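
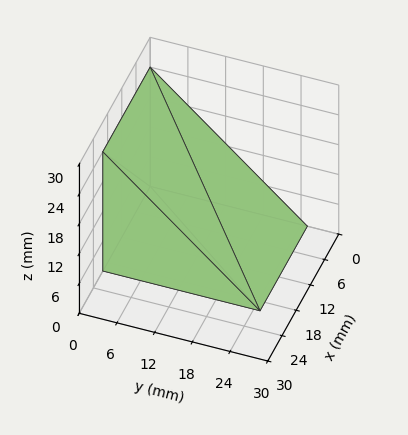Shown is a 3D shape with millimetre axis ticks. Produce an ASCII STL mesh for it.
Reading the render: the shape is a wedge (ramp): 20 × 25 mm base, rising to 24 mm along the y=0 edge and sloping linearly to z=0 at y=25 (dimensions read to the nearest mm from the axis ticks). For the STL, each face is triangulated and given an outward normal.

solid part
  facet normal 0.0000 0.0000 -1.0000
    outer loop
      vertex 20.0 25.0 0.0
      vertex 20.0 0.0 0.0
      vertex 0.0 0.0 0.0
    endloop
  endfacet
  facet normal 0.0000 0.0000 -1.0000
    outer loop
      vertex 0.0 25.0 0.0
      vertex 20.0 25.0 0.0
      vertex 0.0 0.0 0.0
    endloop
  endfacet
  facet normal 0.0000 -1.0000 0.0000
    outer loop
      vertex 0.0 0.0 0.0
      vertex 20.0 0.0 0.0
      vertex 20.0 0.0 24.0
    endloop
  endfacet
  facet normal 0.0000 -1.0000 0.0000
    outer loop
      vertex 0.0 0.0 0.0
      vertex 20.0 0.0 24.0
      vertex 0.0 0.0 24.0
    endloop
  endfacet
  facet normal 0.0000 0.6925 0.7214
    outer loop
      vertex 0.0 0.0 24.0
      vertex 20.0 0.0 24.0
      vertex 20.0 25.0 0.0
    endloop
  endfacet
  facet normal 0.0000 0.6925 0.7214
    outer loop
      vertex 0.0 0.0 24.0
      vertex 20.0 25.0 0.0
      vertex 0.0 25.0 0.0
    endloop
  endfacet
  facet normal -1.0000 0.0000 0.0000
    outer loop
      vertex 0.0 0.0 24.0
      vertex 0.0 25.0 0.0
      vertex 0.0 0.0 0.0
    endloop
  endfacet
  facet normal 1.0000 0.0000 0.0000
    outer loop
      vertex 20.0 0.0 0.0
      vertex 20.0 25.0 0.0
      vertex 20.0 0.0 24.0
    endloop
  endfacet
endsolid part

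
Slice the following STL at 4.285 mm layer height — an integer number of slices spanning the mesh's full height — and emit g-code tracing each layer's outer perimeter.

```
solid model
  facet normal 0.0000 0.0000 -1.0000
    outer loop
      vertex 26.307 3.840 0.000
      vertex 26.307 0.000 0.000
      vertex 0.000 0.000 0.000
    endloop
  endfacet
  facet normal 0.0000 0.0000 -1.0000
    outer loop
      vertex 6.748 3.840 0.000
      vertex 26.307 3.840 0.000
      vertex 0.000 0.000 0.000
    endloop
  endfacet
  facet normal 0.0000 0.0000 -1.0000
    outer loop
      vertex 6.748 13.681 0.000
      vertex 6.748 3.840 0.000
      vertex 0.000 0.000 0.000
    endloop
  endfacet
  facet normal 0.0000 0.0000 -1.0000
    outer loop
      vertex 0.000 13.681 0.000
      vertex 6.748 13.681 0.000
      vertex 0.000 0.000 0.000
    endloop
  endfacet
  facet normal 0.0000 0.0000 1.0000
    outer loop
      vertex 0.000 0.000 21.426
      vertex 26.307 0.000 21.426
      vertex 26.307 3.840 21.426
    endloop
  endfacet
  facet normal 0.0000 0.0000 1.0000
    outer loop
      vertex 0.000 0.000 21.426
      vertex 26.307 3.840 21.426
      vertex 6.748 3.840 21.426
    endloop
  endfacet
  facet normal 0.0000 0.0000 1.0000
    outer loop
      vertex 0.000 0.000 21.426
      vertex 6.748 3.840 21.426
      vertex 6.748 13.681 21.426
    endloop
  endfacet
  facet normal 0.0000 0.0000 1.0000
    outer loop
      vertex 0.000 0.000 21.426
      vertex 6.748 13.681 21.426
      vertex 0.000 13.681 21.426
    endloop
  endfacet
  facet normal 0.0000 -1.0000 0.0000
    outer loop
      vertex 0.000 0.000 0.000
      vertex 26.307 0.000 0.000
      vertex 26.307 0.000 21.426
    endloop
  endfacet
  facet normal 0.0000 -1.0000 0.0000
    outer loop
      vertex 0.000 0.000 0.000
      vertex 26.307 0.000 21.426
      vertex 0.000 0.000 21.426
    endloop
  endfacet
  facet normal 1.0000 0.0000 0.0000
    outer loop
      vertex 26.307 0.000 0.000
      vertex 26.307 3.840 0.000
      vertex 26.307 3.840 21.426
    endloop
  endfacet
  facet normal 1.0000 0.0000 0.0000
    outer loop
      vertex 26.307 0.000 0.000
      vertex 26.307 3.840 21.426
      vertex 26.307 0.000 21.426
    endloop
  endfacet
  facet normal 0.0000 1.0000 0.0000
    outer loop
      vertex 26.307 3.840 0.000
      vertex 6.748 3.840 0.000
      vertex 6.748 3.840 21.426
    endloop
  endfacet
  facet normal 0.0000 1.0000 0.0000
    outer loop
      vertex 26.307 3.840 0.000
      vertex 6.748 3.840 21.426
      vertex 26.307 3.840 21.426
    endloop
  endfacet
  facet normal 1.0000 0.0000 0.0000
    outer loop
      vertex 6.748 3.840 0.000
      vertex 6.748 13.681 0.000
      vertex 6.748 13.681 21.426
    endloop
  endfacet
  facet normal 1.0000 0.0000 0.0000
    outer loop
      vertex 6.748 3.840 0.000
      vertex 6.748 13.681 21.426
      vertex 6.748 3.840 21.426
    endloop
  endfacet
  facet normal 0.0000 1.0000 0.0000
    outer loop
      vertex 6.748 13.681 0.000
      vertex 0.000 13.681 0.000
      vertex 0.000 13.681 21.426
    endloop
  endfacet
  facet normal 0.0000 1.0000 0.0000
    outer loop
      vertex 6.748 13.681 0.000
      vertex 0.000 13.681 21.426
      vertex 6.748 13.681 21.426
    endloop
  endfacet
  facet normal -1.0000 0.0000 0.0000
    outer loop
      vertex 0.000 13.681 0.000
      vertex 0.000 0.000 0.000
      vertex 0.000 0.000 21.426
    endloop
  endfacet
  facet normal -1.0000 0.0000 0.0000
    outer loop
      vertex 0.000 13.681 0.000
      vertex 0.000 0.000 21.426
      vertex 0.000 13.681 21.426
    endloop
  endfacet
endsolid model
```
; perimeter-only toolpath
G21 ; units = mm
G90 ; absolute positioning
G28 ; home
; layer 1
G0 Z4.285
G0 X0.000 Y0.000
G1 X26.307 Y0.000
G1 X26.307 Y3.840
G1 X6.748 Y3.840
G1 X6.748 Y13.681
G1 X0.000 Y13.681
G1 X0.000 Y0.000
; layer 2
G0 Z8.570
G0 X0.000 Y0.000
G1 X26.307 Y0.000
G1 X26.307 Y3.840
G1 X6.748 Y3.840
G1 X6.748 Y13.681
G1 X0.000 Y13.681
G1 X0.000 Y0.000
; layer 3
G0 Z12.856
G0 X0.000 Y0.000
G1 X26.307 Y0.000
G1 X26.307 Y3.840
G1 X6.748 Y3.840
G1 X6.748 Y13.681
G1 X0.000 Y13.681
G1 X0.000 Y0.000
; layer 4
G0 Z17.141
G0 X0.000 Y0.000
G1 X26.307 Y0.000
G1 X26.307 Y3.840
G1 X6.748 Y3.840
G1 X6.748 Y13.681
G1 X0.000 Y13.681
G1 X0.000 Y0.000
; layer 5
G0 Z21.426
G0 X0.000 Y0.000
G1 X26.307 Y0.000
G1 X26.307 Y3.840
G1 X6.748 Y3.840
G1 X6.748 Y13.681
G1 X0.000 Y13.681
G1 X0.000 Y0.000
M2 ; end

The solid is an L-shaped prism: outer 26.3 × 13.7 mm, arm thicknesses ≈ 3.84 mm (horizontal) and 6.75 mm (vertical), extruded 21.4 mm in z. Slicing at Δz = 4.285 mm — 5 equal slices spanning the solid's height, so layer i sits at z = i·h/5 — gives 5 non-empty perimeters. Each is a 6-segment closed polygon; G0 lifts to the layer z and rapids to the start vertex, then G1 traces the edges.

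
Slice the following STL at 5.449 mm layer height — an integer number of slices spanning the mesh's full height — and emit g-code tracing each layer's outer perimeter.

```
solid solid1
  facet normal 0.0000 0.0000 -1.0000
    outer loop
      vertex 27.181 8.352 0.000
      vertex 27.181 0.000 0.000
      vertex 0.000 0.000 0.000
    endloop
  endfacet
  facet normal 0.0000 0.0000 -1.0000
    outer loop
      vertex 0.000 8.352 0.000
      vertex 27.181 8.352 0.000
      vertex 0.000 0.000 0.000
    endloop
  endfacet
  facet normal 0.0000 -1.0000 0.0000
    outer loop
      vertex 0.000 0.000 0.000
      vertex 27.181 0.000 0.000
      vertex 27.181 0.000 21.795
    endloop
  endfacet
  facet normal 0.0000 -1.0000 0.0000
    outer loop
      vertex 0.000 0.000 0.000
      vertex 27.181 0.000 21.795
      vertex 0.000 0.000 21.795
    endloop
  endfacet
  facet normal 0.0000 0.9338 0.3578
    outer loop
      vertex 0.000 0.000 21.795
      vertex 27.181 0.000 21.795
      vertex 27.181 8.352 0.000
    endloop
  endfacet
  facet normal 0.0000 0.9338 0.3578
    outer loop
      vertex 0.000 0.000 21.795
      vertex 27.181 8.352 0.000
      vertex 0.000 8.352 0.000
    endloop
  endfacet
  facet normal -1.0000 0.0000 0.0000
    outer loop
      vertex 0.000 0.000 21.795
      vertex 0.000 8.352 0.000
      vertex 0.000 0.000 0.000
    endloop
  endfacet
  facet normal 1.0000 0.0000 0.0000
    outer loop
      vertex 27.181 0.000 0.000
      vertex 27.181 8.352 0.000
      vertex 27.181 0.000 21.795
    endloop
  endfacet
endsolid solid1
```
; perimeter-only toolpath
G21 ; units = mm
G90 ; absolute positioning
G28 ; home
; layer 1
G0 Z5.449
G0 X0.000 Y0.000
G1 X27.181 Y0.000
G1 X27.181 Y6.264
G1 X0.000 Y6.264
G1 X0.000 Y0.000
; layer 2
G0 Z10.898
G0 X0.000 Y0.000
G1 X27.181 Y0.000
G1 X27.181 Y4.176
G1 X0.000 Y4.176
G1 X0.000 Y0.000
; layer 3
G0 Z16.346
G0 X0.000 Y0.000
G1 X27.181 Y0.000
G1 X27.181 Y2.088
G1 X0.000 Y2.088
G1 X0.000 Y0.000
M2 ; end

The solid is a wedge (ramp): 27.2 × 8.35 mm base, rising to 21.8 mm along the y=0 edge and sloping linearly to z=0 at y=8.35. Slicing at Δz = 5.449 mm — 4 equal slices spanning the solid's height, so layer i sits at z = i·h/4 — gives 3 non-empty perimeters. Each is a 4-segment closed polygon; G0 lifts to the layer z and rapids to the start vertex, then G1 traces the edges. The cross-section shrinks linearly with z (the slice at the apex is degenerate and omitted).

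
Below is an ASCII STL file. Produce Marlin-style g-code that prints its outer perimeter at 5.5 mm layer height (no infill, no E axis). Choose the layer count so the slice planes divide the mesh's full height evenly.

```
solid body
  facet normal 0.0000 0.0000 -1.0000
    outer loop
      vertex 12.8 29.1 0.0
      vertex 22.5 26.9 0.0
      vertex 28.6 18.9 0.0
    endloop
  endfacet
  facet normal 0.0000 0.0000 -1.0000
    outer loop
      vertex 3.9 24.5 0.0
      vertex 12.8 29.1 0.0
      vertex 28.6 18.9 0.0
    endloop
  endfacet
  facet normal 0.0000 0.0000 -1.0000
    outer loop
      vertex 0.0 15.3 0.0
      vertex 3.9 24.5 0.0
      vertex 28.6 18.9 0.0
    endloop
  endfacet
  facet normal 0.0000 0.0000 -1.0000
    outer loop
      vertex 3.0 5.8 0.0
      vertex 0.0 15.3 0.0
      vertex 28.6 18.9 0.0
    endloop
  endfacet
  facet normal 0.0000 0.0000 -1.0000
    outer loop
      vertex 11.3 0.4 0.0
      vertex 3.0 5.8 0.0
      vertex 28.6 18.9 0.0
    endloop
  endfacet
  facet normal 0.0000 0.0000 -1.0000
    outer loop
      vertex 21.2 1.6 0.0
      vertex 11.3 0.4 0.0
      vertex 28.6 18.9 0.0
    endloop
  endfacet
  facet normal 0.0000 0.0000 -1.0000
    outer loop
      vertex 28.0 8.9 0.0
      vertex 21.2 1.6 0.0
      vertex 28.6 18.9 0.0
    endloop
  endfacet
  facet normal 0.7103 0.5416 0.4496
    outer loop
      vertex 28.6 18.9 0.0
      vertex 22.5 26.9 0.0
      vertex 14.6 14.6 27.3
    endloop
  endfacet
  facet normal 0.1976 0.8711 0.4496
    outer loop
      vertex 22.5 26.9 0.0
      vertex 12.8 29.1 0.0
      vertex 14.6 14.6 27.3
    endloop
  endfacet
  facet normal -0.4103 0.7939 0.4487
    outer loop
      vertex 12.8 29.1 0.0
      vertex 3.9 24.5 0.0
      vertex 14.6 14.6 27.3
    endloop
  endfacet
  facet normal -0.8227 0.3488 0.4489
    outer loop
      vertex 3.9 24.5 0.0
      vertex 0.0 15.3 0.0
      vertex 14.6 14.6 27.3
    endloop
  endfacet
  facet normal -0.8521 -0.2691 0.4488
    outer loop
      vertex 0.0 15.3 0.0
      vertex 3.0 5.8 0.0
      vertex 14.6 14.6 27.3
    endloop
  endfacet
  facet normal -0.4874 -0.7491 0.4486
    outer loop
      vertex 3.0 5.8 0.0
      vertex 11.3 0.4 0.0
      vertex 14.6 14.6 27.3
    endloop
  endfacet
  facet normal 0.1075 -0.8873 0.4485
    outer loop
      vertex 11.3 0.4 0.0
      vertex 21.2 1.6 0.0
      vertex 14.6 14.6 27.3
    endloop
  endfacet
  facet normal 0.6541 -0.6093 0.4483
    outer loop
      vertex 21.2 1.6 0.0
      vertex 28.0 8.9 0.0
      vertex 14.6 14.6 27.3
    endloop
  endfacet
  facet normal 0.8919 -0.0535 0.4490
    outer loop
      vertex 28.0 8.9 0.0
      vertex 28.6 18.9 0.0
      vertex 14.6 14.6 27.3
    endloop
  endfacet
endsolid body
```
; perimeter-only toolpath
G21 ; units = mm
G90 ; absolute positioning
G28 ; home
; layer 1
G0 Z5.5
G0 X25.8 Y18.0
G1 X20.9 Y24.4
G1 X13.2 Y26.2
G1 X6.0 Y22.5
G1 X2.9 Y15.2
G1 X5.3 Y7.6
G1 X12.0 Y3.2
G1 X19.9 Y4.2
G1 X25.3 Y10.0
G1 X25.8 Y18.0
; layer 2
G0 Z10.9
G0 X23.0 Y17.2
G1 X19.3 Y22.0
G1 X13.5 Y23.3
G1 X8.2 Y20.5
G1 X5.8 Y15.0
G1 X7.6 Y9.3
G1 X12.6 Y6.1
G1 X18.6 Y6.8
G1 X22.6 Y11.2
G1 X23.0 Y17.2
; layer 3
G0 Z16.4
G0 X20.2 Y16.3
G1 X17.8 Y19.5
G1 X13.9 Y20.4
G1 X10.3 Y18.6
G1 X8.8 Y14.9
G1 X10.0 Y11.1
G1 X13.3 Y8.9
G1 X17.2 Y9.4
G1 X20.0 Y12.3
G1 X20.2 Y16.3
; layer 4
G0 Z21.8
G0 X17.4 Y15.5
G1 X16.2 Y17.1
G1 X14.2 Y17.5
G1 X12.5 Y16.6
G1 X11.7 Y14.7
G1 X12.3 Y12.8
G1 X13.9 Y11.8
G1 X15.9 Y12.0
G1 X17.3 Y13.5
G1 X17.4 Y15.5
M2 ; end

The solid is a regular 9-sided pyramid, base circumscribed radius ≈ 14.6 mm, apex at z ≈ 27.3 mm. Slicing at Δz = 5.5 mm — 5 equal slices spanning the solid's height, so layer i sits at z = i·h/5 — gives 4 non-empty perimeters. Each is a 9-segment closed polygon; G0 lifts to the layer z and rapids to the start vertex, then G1 traces the edges. The cross-section shrinks linearly with z (the slice at the apex is degenerate and omitted).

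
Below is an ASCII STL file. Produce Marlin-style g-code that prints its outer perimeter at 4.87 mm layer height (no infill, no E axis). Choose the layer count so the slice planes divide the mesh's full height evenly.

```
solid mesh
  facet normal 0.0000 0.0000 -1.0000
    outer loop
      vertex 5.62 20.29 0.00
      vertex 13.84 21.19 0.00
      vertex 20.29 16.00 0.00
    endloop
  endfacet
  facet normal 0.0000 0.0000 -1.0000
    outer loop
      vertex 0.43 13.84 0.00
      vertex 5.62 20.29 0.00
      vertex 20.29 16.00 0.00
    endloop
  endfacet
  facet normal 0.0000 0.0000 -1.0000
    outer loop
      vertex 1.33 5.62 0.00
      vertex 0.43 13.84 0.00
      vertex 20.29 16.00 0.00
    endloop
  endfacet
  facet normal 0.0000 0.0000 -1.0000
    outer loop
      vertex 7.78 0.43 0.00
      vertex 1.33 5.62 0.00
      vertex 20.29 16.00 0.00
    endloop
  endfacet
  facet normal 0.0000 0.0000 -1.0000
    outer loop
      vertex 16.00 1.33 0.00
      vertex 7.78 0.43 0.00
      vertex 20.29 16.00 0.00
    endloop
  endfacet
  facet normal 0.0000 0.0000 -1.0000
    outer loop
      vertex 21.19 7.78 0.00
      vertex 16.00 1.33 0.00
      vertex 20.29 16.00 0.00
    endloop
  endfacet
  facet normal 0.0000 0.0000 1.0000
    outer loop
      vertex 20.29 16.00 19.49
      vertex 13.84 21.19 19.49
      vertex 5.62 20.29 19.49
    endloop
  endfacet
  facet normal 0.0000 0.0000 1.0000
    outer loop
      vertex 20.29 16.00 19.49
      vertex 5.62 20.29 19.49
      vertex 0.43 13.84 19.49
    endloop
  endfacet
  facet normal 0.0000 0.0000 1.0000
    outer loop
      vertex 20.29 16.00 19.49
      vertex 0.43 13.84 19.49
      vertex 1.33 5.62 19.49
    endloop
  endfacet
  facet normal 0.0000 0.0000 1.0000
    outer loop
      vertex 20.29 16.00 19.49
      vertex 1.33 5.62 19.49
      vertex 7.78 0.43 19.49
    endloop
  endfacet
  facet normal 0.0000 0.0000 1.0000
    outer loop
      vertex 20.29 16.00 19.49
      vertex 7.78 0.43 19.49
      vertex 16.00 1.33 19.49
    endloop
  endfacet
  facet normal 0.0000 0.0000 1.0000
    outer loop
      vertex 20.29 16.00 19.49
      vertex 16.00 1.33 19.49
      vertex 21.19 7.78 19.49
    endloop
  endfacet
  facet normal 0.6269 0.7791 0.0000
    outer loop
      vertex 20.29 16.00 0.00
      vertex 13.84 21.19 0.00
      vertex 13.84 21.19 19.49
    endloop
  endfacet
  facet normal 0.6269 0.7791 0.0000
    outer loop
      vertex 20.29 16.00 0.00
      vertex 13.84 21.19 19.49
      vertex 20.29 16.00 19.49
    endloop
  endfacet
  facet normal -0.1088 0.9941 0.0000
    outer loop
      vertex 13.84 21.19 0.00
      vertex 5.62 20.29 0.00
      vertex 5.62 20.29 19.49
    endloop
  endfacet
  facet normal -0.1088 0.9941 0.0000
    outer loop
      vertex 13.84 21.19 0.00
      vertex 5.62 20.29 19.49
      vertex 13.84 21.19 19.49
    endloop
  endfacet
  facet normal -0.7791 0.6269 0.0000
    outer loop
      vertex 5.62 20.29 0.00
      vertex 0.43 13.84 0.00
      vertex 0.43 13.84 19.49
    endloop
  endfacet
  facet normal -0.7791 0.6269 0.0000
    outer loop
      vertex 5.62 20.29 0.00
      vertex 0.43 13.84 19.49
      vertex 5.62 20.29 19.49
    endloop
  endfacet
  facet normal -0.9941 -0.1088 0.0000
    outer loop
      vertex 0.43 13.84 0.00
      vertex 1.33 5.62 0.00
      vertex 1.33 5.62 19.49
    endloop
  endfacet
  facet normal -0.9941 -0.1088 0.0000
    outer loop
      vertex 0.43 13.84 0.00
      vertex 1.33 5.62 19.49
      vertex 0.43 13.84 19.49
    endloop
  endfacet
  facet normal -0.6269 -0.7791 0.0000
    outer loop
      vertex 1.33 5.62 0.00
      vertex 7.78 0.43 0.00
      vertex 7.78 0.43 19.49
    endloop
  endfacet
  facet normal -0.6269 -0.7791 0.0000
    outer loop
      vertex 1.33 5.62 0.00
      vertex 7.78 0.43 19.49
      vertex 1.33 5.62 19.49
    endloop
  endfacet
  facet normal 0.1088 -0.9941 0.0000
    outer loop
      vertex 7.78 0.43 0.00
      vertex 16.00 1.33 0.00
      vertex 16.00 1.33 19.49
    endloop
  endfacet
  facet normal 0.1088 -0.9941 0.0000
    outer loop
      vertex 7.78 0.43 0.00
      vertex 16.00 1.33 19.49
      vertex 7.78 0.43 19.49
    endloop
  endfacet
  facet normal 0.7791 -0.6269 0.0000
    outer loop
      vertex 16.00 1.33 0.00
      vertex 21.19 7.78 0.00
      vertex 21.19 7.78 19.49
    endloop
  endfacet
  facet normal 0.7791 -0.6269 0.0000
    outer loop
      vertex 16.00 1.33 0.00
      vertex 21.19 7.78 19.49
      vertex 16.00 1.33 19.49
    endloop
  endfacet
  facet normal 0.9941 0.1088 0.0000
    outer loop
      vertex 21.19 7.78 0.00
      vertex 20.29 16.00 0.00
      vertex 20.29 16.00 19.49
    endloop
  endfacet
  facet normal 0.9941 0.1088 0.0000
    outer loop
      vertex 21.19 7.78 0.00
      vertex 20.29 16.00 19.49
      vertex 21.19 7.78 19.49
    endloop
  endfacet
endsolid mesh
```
; perimeter-only toolpath
G21 ; units = mm
G90 ; absolute positioning
G28 ; home
; layer 1
G0 Z4.87
G0 X20.29 Y16.00
G1 X13.84 Y21.19
G1 X5.62 Y20.29
G1 X0.43 Y13.84
G1 X1.33 Y5.62
G1 X7.78 Y0.43
G1 X16.00 Y1.33
G1 X21.19 Y7.78
G1 X20.29 Y16.00
; layer 2
G0 Z9.74
G0 X20.29 Y16.00
G1 X13.84 Y21.19
G1 X5.62 Y20.29
G1 X0.43 Y13.84
G1 X1.33 Y5.62
G1 X7.78 Y0.43
G1 X16.00 Y1.33
G1 X21.19 Y7.78
G1 X20.29 Y16.00
; layer 3
G0 Z14.62
G0 X20.29 Y16.00
G1 X13.84 Y21.19
G1 X5.62 Y20.29
G1 X0.43 Y13.84
G1 X1.33 Y5.62
G1 X7.78 Y0.43
G1 X16.00 Y1.33
G1 X21.19 Y7.78
G1 X20.29 Y16.00
; layer 4
G0 Z19.49
G0 X20.29 Y16.00
G1 X13.84 Y21.19
G1 X5.62 Y20.29
G1 X0.43 Y13.84
G1 X1.33 Y5.62
G1 X7.78 Y0.43
G1 X16.00 Y1.33
G1 X21.19 Y7.78
G1 X20.29 Y16.00
M2 ; end

The solid is a regular 8-sided prism (a cylinder approximated with 8 flat sides), circumscribed radius ≈ 10.8 mm, height ≈ 19.5 mm. Slicing at Δz = 4.87 mm — 4 equal slices spanning the solid's height, so layer i sits at z = i·h/4 — gives 4 non-empty perimeters. Each is a 8-segment closed polygon; G0 lifts to the layer z and rapids to the start vertex, then G1 traces the edges.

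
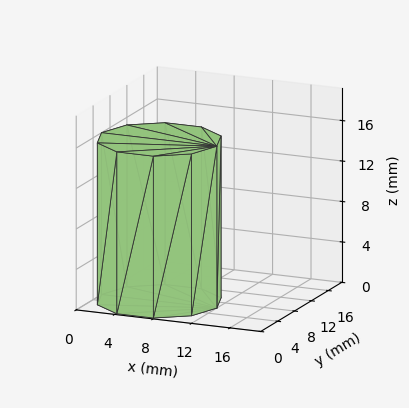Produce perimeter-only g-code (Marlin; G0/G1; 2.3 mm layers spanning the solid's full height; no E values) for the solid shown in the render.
Reading the render: the shape is a regular 10-sided prism (a cylinder approximated with 10 flat sides), circumscribed radius ≈ 6 mm, height ≈ 16 mm (dimensions read to the nearest mm from the axis ticks). For the g-code, the solid's height is divided into equal slices at the stated Δz and each level perimeter traced with G1 moves after a G0 lift.

; perimeter-only toolpath
G21 ; units = mm
G90 ; absolute positioning
G28 ; home
; layer 1
G0 Z2.3
G0 X12.0 Y6.0
G1 X10.9 Y9.5
G1 X7.9 Y11.7
G1 X4.1 Y11.7
G1 X1.1 Y9.5
G1 X0.0 Y6.0
G1 X1.1 Y2.5
G1 X4.1 Y0.3
G1 X7.9 Y0.3
G1 X10.9 Y2.5
G1 X12.0 Y6.0
; layer 2
G0 Z4.6
G0 X12.0 Y6.0
G1 X10.9 Y9.5
G1 X7.9 Y11.7
G1 X4.1 Y11.7
G1 X1.1 Y9.5
G1 X0.0 Y6.0
G1 X1.1 Y2.5
G1 X4.1 Y0.3
G1 X7.9 Y0.3
G1 X10.9 Y2.5
G1 X12.0 Y6.0
; layer 3
G0 Z6.9
G0 X12.0 Y6.0
G1 X10.9 Y9.5
G1 X7.9 Y11.7
G1 X4.1 Y11.7
G1 X1.1 Y9.5
G1 X0.0 Y6.0
G1 X1.1 Y2.5
G1 X4.1 Y0.3
G1 X7.9 Y0.3
G1 X10.9 Y2.5
G1 X12.0 Y6.0
; layer 4
G0 Z9.1
G0 X12.0 Y6.0
G1 X10.9 Y9.5
G1 X7.9 Y11.7
G1 X4.1 Y11.7
G1 X1.1 Y9.5
G1 X0.0 Y6.0
G1 X1.1 Y2.5
G1 X4.1 Y0.3
G1 X7.9 Y0.3
G1 X10.9 Y2.5
G1 X12.0 Y6.0
; layer 5
G0 Z11.4
G0 X12.0 Y6.0
G1 X10.9 Y9.5
G1 X7.9 Y11.7
G1 X4.1 Y11.7
G1 X1.1 Y9.5
G1 X0.0 Y6.0
G1 X1.1 Y2.5
G1 X4.1 Y0.3
G1 X7.9 Y0.3
G1 X10.9 Y2.5
G1 X12.0 Y6.0
; layer 6
G0 Z13.7
G0 X12.0 Y6.0
G1 X10.9 Y9.5
G1 X7.9 Y11.7
G1 X4.1 Y11.7
G1 X1.1 Y9.5
G1 X0.0 Y6.0
G1 X1.1 Y2.5
G1 X4.1 Y0.3
G1 X7.9 Y0.3
G1 X10.9 Y2.5
G1 X12.0 Y6.0
; layer 7
G0 Z16.0
G0 X12.0 Y6.0
G1 X10.9 Y9.5
G1 X7.9 Y11.7
G1 X4.1 Y11.7
G1 X1.1 Y9.5
G1 X0.0 Y6.0
G1 X1.1 Y2.5
G1 X4.1 Y0.3
G1 X7.9 Y0.3
G1 X10.9 Y2.5
G1 X12.0 Y6.0
M2 ; end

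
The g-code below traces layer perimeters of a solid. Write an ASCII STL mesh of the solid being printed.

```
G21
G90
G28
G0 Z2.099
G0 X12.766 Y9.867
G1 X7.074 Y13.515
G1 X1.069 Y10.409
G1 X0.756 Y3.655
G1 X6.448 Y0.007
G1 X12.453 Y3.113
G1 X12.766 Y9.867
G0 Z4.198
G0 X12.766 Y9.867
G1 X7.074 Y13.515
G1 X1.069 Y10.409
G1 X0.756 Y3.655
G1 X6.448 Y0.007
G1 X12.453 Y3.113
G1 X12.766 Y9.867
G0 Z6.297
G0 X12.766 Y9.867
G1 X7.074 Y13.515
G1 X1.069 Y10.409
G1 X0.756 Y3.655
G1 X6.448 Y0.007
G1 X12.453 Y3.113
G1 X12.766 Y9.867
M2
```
solid part
  facet normal 0.0000 0.0000 -1.0000
    outer loop
      vertex 1.069 10.409 0.000
      vertex 7.074 13.515 0.000
      vertex 12.766 9.867 0.000
    endloop
  endfacet
  facet normal 0.0000 0.0000 -1.0000
    outer loop
      vertex 0.756 3.655 0.000
      vertex 1.069 10.409 0.000
      vertex 12.766 9.867 0.000
    endloop
  endfacet
  facet normal 0.0000 0.0000 -1.0000
    outer loop
      vertex 6.448 0.007 0.000
      vertex 0.756 3.655 0.000
      vertex 12.766 9.867 0.000
    endloop
  endfacet
  facet normal 0.0000 0.0000 -1.0000
    outer loop
      vertex 12.453 3.113 0.000
      vertex 6.448 0.007 0.000
      vertex 12.766 9.867 0.000
    endloop
  endfacet
  facet normal 0.0000 0.0000 1.0000
    outer loop
      vertex 12.766 9.867 6.297
      vertex 7.074 13.515 6.297
      vertex 1.069 10.409 6.297
    endloop
  endfacet
  facet normal 0.0000 0.0000 1.0000
    outer loop
      vertex 12.766 9.867 6.297
      vertex 1.069 10.409 6.297
      vertex 0.756 3.655 6.297
    endloop
  endfacet
  facet normal 0.0000 0.0000 1.0000
    outer loop
      vertex 12.766 9.867 6.297
      vertex 0.756 3.655 6.297
      vertex 6.448 0.007 6.297
    endloop
  endfacet
  facet normal 0.0000 0.0000 1.0000
    outer loop
      vertex 12.766 9.867 6.297
      vertex 6.448 0.007 6.297
      vertex 12.453 3.113 6.297
    endloop
  endfacet
  facet normal 0.5396 0.8419 0.0000
    outer loop
      vertex 12.766 9.867 0.000
      vertex 7.074 13.515 0.000
      vertex 7.074 13.515 6.297
    endloop
  endfacet
  facet normal 0.5396 0.8419 0.0000
    outer loop
      vertex 12.766 9.867 0.000
      vertex 7.074 13.515 6.297
      vertex 12.766 9.867 6.297
    endloop
  endfacet
  facet normal -0.4594 0.8882 0.0000
    outer loop
      vertex 7.074 13.515 0.000
      vertex 1.069 10.409 0.000
      vertex 1.069 10.409 6.297
    endloop
  endfacet
  facet normal -0.4594 0.8882 0.0000
    outer loop
      vertex 7.074 13.515 0.000
      vertex 1.069 10.409 6.297
      vertex 7.074 13.515 6.297
    endloop
  endfacet
  facet normal -0.9989 0.0463 0.0000
    outer loop
      vertex 1.069 10.409 0.000
      vertex 0.756 3.655 0.000
      vertex 0.756 3.655 6.297
    endloop
  endfacet
  facet normal -0.9989 0.0463 0.0000
    outer loop
      vertex 1.069 10.409 0.000
      vertex 0.756 3.655 6.297
      vertex 1.069 10.409 6.297
    endloop
  endfacet
  facet normal -0.5396 -0.8419 0.0000
    outer loop
      vertex 0.756 3.655 0.000
      vertex 6.448 0.007 0.000
      vertex 6.448 0.007 6.297
    endloop
  endfacet
  facet normal -0.5396 -0.8419 0.0000
    outer loop
      vertex 0.756 3.655 0.000
      vertex 6.448 0.007 6.297
      vertex 0.756 3.655 6.297
    endloop
  endfacet
  facet normal 0.4594 -0.8882 0.0000
    outer loop
      vertex 6.448 0.007 0.000
      vertex 12.453 3.113 0.000
      vertex 12.453 3.113 6.297
    endloop
  endfacet
  facet normal 0.4594 -0.8882 0.0000
    outer loop
      vertex 6.448 0.007 0.000
      vertex 12.453 3.113 6.297
      vertex 6.448 0.007 6.297
    endloop
  endfacet
  facet normal 0.9989 -0.0463 0.0000
    outer loop
      vertex 12.453 3.113 0.000
      vertex 12.766 9.867 0.000
      vertex 12.766 9.867 6.297
    endloop
  endfacet
  facet normal 0.9989 -0.0463 0.0000
    outer loop
      vertex 12.453 3.113 0.000
      vertex 12.766 9.867 6.297
      vertex 12.453 3.113 6.297
    endloop
  endfacet
endsolid part

The G0 Z moves step by Δz≈2.099 mm. Every layer's G1 loop is the same polygon, so the solid is a straight extrusion of it from z=0 to z≈6.3. Closing with flat bottom and top caps and triangulating gives 20 facets — a regular 6-sided prism (a cylinder approximated with 6 flat sides), circumscribed radius ≈ 6.76 mm, height ≈ 6.3 mm.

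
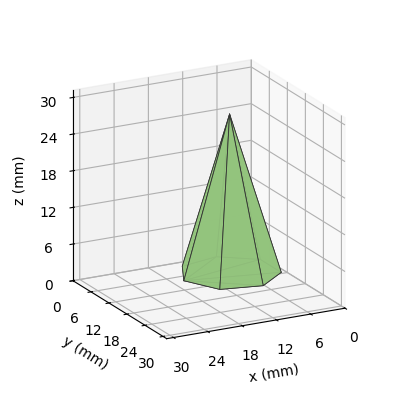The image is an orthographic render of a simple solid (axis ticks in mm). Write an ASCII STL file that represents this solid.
Reading the render: the shape is a regular 7-sided pyramid, base circumscribed radius ≈ 8 mm, apex at z ≈ 26 mm (dimensions read to the nearest mm from the axis ticks). For the STL, each face is triangulated and given an outward normal.

solid part
  facet normal 0.0000 0.0000 -1.0000
    outer loop
      vertex 6.22 15.80 0.00
      vertex 12.99 14.25 0.00
      vertex 16.00 8.00 0.00
    endloop
  endfacet
  facet normal 0.0000 0.0000 -1.0000
    outer loop
      vertex 0.79 11.47 0.00
      vertex 6.22 15.80 0.00
      vertex 16.00 8.00 0.00
    endloop
  endfacet
  facet normal 0.0000 0.0000 -1.0000
    outer loop
      vertex 0.79 4.53 0.00
      vertex 0.79 11.47 0.00
      vertex 16.00 8.00 0.00
    endloop
  endfacet
  facet normal 0.0000 0.0000 -1.0000
    outer loop
      vertex 6.22 0.20 0.00
      vertex 0.79 4.53 0.00
      vertex 16.00 8.00 0.00
    endloop
  endfacet
  facet normal 0.0000 0.0000 -1.0000
    outer loop
      vertex 12.99 1.75 0.00
      vertex 6.22 0.20 0.00
      vertex 16.00 8.00 0.00
    endloop
  endfacet
  facet normal 0.8682 0.4181 0.2671
    outer loop
      vertex 16.00 8.00 0.00
      vertex 12.99 14.25 0.00
      vertex 8.00 8.00 26.00
    endloop
  endfacet
  facet normal 0.2151 0.9394 0.2671
    outer loop
      vertex 12.99 14.25 0.00
      vertex 6.22 15.80 0.00
      vertex 8.00 8.00 26.00
    endloop
  endfacet
  facet normal -0.6008 0.7534 0.2672
    outer loop
      vertex 6.22 15.80 0.00
      vertex 0.79 11.47 0.00
      vertex 8.00 8.00 26.00
    endloop
  endfacet
  facet normal -0.9636 0.0000 0.2672
    outer loop
      vertex 0.79 11.47 0.00
      vertex 0.79 4.53 0.00
      vertex 8.00 8.00 26.00
    endloop
  endfacet
  facet normal -0.6008 -0.7534 0.2672
    outer loop
      vertex 0.79 4.53 0.00
      vertex 6.22 0.20 0.00
      vertex 8.00 8.00 26.00
    endloop
  endfacet
  facet normal 0.2151 -0.9394 0.2671
    outer loop
      vertex 6.22 0.20 0.00
      vertex 12.99 1.75 0.00
      vertex 8.00 8.00 26.00
    endloop
  endfacet
  facet normal 0.8682 -0.4181 0.2671
    outer loop
      vertex 12.99 1.75 0.00
      vertex 16.00 8.00 0.00
      vertex 8.00 8.00 26.00
    endloop
  endfacet
endsolid part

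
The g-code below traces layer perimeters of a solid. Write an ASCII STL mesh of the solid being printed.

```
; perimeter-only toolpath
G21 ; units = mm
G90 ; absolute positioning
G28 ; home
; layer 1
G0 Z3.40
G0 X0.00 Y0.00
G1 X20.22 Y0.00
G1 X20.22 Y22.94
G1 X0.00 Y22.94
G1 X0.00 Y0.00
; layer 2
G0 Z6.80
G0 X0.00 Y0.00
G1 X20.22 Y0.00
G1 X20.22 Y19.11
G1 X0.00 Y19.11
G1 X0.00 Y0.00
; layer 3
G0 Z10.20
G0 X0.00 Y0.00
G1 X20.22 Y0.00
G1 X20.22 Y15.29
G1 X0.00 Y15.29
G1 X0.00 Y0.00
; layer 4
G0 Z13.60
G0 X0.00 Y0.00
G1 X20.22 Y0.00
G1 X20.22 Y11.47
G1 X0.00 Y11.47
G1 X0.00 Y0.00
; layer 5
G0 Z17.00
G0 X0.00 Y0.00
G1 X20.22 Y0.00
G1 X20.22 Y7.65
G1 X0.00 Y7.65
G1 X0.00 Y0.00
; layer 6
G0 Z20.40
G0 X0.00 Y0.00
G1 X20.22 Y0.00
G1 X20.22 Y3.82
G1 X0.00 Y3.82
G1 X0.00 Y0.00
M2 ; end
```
solid part
  facet normal 0.0000 0.0000 -1.0000
    outer loop
      vertex 20.22 26.76 0.00
      vertex 20.22 0.00 0.00
      vertex 0.00 0.00 0.00
    endloop
  endfacet
  facet normal 0.0000 0.0000 -1.0000
    outer loop
      vertex 0.00 26.76 0.00
      vertex 20.22 26.76 0.00
      vertex 0.00 0.00 0.00
    endloop
  endfacet
  facet normal 0.0000 -1.0000 0.0000
    outer loop
      vertex 0.00 0.00 0.00
      vertex 20.22 0.00 0.00
      vertex 20.22 0.00 23.80
    endloop
  endfacet
  facet normal 0.0000 -1.0000 0.0000
    outer loop
      vertex 0.00 0.00 0.00
      vertex 20.22 0.00 23.80
      vertex 0.00 0.00 23.80
    endloop
  endfacet
  facet normal 0.0000 0.6646 0.7472
    outer loop
      vertex 0.00 0.00 23.80
      vertex 20.22 0.00 23.80
      vertex 20.22 26.76 0.00
    endloop
  endfacet
  facet normal 0.0000 0.6646 0.7472
    outer loop
      vertex 0.00 0.00 23.80
      vertex 20.22 26.76 0.00
      vertex 0.00 26.76 0.00
    endloop
  endfacet
  facet normal -1.0000 0.0000 0.0000
    outer loop
      vertex 0.00 0.00 23.80
      vertex 0.00 26.76 0.00
      vertex 0.00 0.00 0.00
    endloop
  endfacet
  facet normal 1.0000 0.0000 0.0000
    outer loop
      vertex 20.22 0.00 0.00
      vertex 20.22 26.76 0.00
      vertex 20.22 0.00 23.80
    endloop
  endfacet
endsolid part

The G0 Z moves step by Δz≈3.40 mm. The G1 loops shrink linearly with z, so the solid tapers from its base footprint up to z≈23.8. Closing with a flat bottom cap and the tapered top and triangulating gives 8 facets — a wedge (ramp): 20.2 × 26.8 mm base, rising to 23.8 mm along the y=0 edge and sloping linearly to z=0 at y=26.8.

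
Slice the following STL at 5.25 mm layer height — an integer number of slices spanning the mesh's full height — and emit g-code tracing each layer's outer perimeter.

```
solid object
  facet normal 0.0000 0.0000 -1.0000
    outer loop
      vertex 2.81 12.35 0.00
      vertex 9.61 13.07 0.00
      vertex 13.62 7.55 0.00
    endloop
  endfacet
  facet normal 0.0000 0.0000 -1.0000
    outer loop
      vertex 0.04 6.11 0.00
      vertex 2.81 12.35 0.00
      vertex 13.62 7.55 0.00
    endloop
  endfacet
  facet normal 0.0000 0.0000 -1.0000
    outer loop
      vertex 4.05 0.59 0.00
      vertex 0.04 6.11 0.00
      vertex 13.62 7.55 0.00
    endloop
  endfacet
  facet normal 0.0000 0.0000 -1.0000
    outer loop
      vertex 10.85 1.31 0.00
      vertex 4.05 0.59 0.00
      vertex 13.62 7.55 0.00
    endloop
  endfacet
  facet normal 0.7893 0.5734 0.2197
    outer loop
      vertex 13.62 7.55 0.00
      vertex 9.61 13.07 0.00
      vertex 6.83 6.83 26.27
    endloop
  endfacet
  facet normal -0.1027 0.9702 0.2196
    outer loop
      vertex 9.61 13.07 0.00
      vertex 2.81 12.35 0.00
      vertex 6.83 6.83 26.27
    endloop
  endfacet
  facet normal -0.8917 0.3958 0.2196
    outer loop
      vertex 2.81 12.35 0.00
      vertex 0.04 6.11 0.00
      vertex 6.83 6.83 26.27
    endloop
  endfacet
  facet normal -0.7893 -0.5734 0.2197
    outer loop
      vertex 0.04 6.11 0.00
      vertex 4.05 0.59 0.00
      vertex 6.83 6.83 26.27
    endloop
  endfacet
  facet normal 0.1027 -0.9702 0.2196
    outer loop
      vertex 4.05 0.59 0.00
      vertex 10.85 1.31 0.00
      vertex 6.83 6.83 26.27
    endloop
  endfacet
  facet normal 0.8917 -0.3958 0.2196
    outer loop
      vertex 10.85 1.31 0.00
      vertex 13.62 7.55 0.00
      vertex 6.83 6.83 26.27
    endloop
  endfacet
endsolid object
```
; perimeter-only toolpath
G21 ; units = mm
G90 ; absolute positioning
G28 ; home
; layer 1
G0 Z5.25
G0 X12.26 Y7.41
G1 X9.05 Y11.82
G1 X3.61 Y11.25
G1 X1.40 Y6.25
G1 X4.61 Y1.84
G1 X10.05 Y2.41
G1 X12.26 Y7.41
; layer 2
G0 Z10.51
G0 X10.90 Y7.26
G1 X8.50 Y10.57
G1 X4.42 Y10.14
G1 X2.76 Y6.40
G1 X5.16 Y3.09
G1 X9.24 Y3.52
G1 X10.90 Y7.26
; layer 3
G0 Z15.76
G0 X9.55 Y7.12
G1 X7.94 Y9.33
G1 X5.22 Y9.04
G1 X4.11 Y6.54
G1 X5.72 Y4.33
G1 X8.44 Y4.62
G1 X9.55 Y7.12
; layer 4
G0 Z21.02
G0 X8.19 Y6.97
G1 X7.39 Y8.08
G1 X6.03 Y7.93
G1 X5.47 Y6.69
G1 X6.27 Y5.58
G1 X7.63 Y5.73
G1 X8.19 Y6.97
M2 ; end

The solid is a regular 6-sided pyramid, base circumscribed radius ≈ 6.83 mm, apex at z ≈ 26.3 mm. Slicing at Δz = 5.25 mm — 5 equal slices spanning the solid's height, so layer i sits at z = i·h/5 — gives 4 non-empty perimeters. Each is a 6-segment closed polygon; G0 lifts to the layer z and rapids to the start vertex, then G1 traces the edges. The cross-section shrinks linearly with z (the slice at the apex is degenerate and omitted).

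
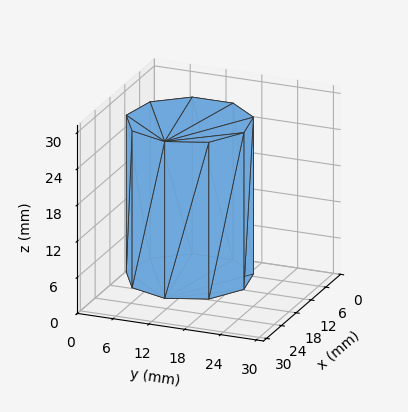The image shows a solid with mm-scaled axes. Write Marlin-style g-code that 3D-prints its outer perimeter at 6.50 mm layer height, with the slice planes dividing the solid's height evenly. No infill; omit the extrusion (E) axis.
Reading the render: the shape is a regular 9-sided prism (a cylinder approximated with 9 flat sides), circumscribed radius ≈ 10 mm, height ≈ 26 mm (dimensions read to the nearest mm from the axis ticks). For the g-code, the solid's height is divided into equal slices at the stated Δz and each level perimeter traced with G1 moves after a G0 lift.

; perimeter-only toolpath
G21 ; units = mm
G90 ; absolute positioning
G28 ; home
; layer 1
G0 Z6.50
G0 X20.00 Y10.00
G1 X17.66 Y16.43
G1 X11.74 Y19.85
G1 X5.00 Y18.66
G1 X0.60 Y13.42
G1 X0.60 Y6.58
G1 X5.00 Y1.34
G1 X11.74 Y0.15
G1 X17.66 Y3.57
G1 X20.00 Y10.00
; layer 2
G0 Z13.00
G0 X20.00 Y10.00
G1 X17.66 Y16.43
G1 X11.74 Y19.85
G1 X5.00 Y18.66
G1 X0.60 Y13.42
G1 X0.60 Y6.58
G1 X5.00 Y1.34
G1 X11.74 Y0.15
G1 X17.66 Y3.57
G1 X20.00 Y10.00
; layer 3
G0 Z19.50
G0 X20.00 Y10.00
G1 X17.66 Y16.43
G1 X11.74 Y19.85
G1 X5.00 Y18.66
G1 X0.60 Y13.42
G1 X0.60 Y6.58
G1 X5.00 Y1.34
G1 X11.74 Y0.15
G1 X17.66 Y3.57
G1 X20.00 Y10.00
; layer 4
G0 Z26.00
G0 X20.00 Y10.00
G1 X17.66 Y16.43
G1 X11.74 Y19.85
G1 X5.00 Y18.66
G1 X0.60 Y13.42
G1 X0.60 Y6.58
G1 X5.00 Y1.34
G1 X11.74 Y0.15
G1 X17.66 Y3.57
G1 X20.00 Y10.00
M2 ; end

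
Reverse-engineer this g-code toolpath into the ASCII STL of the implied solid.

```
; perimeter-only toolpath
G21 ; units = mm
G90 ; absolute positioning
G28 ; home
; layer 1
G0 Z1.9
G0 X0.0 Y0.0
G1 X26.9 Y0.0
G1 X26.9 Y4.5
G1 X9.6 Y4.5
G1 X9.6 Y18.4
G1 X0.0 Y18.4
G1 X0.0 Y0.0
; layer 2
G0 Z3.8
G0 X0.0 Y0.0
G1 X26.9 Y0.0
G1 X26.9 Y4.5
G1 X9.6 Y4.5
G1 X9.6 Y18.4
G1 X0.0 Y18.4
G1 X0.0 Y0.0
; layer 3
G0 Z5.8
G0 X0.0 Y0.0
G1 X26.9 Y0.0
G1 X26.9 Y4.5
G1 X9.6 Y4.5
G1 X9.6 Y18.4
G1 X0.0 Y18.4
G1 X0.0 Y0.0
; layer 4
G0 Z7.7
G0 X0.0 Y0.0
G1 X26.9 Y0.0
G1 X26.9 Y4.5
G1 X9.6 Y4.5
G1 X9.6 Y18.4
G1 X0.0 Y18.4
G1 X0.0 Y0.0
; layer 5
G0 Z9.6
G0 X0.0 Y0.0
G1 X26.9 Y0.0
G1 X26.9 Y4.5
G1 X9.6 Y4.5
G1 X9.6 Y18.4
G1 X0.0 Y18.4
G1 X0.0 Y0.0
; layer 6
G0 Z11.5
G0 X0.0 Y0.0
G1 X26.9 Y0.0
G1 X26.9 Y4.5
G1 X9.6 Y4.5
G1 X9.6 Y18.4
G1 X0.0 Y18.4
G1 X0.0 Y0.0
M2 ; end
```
solid part
  facet normal 0.0000 0.0000 -1.0000
    outer loop
      vertex 26.9 4.5 0.0
      vertex 26.9 0.0 0.0
      vertex 0.0 0.0 0.0
    endloop
  endfacet
  facet normal 0.0000 0.0000 -1.0000
    outer loop
      vertex 9.6 4.5 0.0
      vertex 26.9 4.5 0.0
      vertex 0.0 0.0 0.0
    endloop
  endfacet
  facet normal 0.0000 0.0000 -1.0000
    outer loop
      vertex 9.6 18.4 0.0
      vertex 9.6 4.5 0.0
      vertex 0.0 0.0 0.0
    endloop
  endfacet
  facet normal 0.0000 0.0000 -1.0000
    outer loop
      vertex 0.0 18.4 0.0
      vertex 9.6 18.4 0.0
      vertex 0.0 0.0 0.0
    endloop
  endfacet
  facet normal 0.0000 0.0000 1.0000
    outer loop
      vertex 0.0 0.0 11.5
      vertex 26.9 0.0 11.5
      vertex 26.9 4.5 11.5
    endloop
  endfacet
  facet normal 0.0000 0.0000 1.0000
    outer loop
      vertex 0.0 0.0 11.5
      vertex 26.9 4.5 11.5
      vertex 9.6 4.5 11.5
    endloop
  endfacet
  facet normal 0.0000 0.0000 1.0000
    outer loop
      vertex 0.0 0.0 11.5
      vertex 9.6 4.5 11.5
      vertex 9.6 18.4 11.5
    endloop
  endfacet
  facet normal 0.0000 0.0000 1.0000
    outer loop
      vertex 0.0 0.0 11.5
      vertex 9.6 18.4 11.5
      vertex 0.0 18.4 11.5
    endloop
  endfacet
  facet normal 0.0000 -1.0000 0.0000
    outer loop
      vertex 0.0 0.0 0.0
      vertex 26.9 0.0 0.0
      vertex 26.9 0.0 11.5
    endloop
  endfacet
  facet normal 0.0000 -1.0000 0.0000
    outer loop
      vertex 0.0 0.0 0.0
      vertex 26.9 0.0 11.5
      vertex 0.0 0.0 11.5
    endloop
  endfacet
  facet normal 1.0000 0.0000 0.0000
    outer loop
      vertex 26.9 0.0 0.0
      vertex 26.9 4.5 0.0
      vertex 26.9 4.5 11.5
    endloop
  endfacet
  facet normal 1.0000 0.0000 0.0000
    outer loop
      vertex 26.9 0.0 0.0
      vertex 26.9 4.5 11.5
      vertex 26.9 0.0 11.5
    endloop
  endfacet
  facet normal 0.0000 1.0000 0.0000
    outer loop
      vertex 26.9 4.5 0.0
      vertex 9.6 4.5 0.0
      vertex 9.6 4.5 11.5
    endloop
  endfacet
  facet normal 0.0000 1.0000 0.0000
    outer loop
      vertex 26.9 4.5 0.0
      vertex 9.6 4.5 11.5
      vertex 26.9 4.5 11.5
    endloop
  endfacet
  facet normal 1.0000 0.0000 0.0000
    outer loop
      vertex 9.6 4.5 0.0
      vertex 9.6 18.4 0.0
      vertex 9.6 18.4 11.5
    endloop
  endfacet
  facet normal 1.0000 0.0000 0.0000
    outer loop
      vertex 9.6 4.5 0.0
      vertex 9.6 18.4 11.5
      vertex 9.6 4.5 11.5
    endloop
  endfacet
  facet normal 0.0000 1.0000 0.0000
    outer loop
      vertex 9.6 18.4 0.0
      vertex 0.0 18.4 0.0
      vertex 0.0 18.4 11.5
    endloop
  endfacet
  facet normal 0.0000 1.0000 0.0000
    outer loop
      vertex 9.6 18.4 0.0
      vertex 0.0 18.4 11.5
      vertex 9.6 18.4 11.5
    endloop
  endfacet
  facet normal -1.0000 0.0000 0.0000
    outer loop
      vertex 0.0 18.4 0.0
      vertex 0.0 0.0 0.0
      vertex 0.0 0.0 11.5
    endloop
  endfacet
  facet normal -1.0000 0.0000 0.0000
    outer loop
      vertex 0.0 18.4 0.0
      vertex 0.0 0.0 11.5
      vertex 0.0 18.4 11.5
    endloop
  endfacet
endsolid part

The G0 Z moves step by Δz≈1.9 mm. Every layer's G1 loop is the same polygon, so the solid is a straight extrusion of it from z=0 to z≈11.5. Closing with flat bottom and top caps and triangulating gives 20 facets — an L-shaped prism: outer 26.9 × 18.4 mm, arm thicknesses ≈ 4.5 mm (horizontal) and 9.6 mm (vertical), extruded 11.5 mm in z.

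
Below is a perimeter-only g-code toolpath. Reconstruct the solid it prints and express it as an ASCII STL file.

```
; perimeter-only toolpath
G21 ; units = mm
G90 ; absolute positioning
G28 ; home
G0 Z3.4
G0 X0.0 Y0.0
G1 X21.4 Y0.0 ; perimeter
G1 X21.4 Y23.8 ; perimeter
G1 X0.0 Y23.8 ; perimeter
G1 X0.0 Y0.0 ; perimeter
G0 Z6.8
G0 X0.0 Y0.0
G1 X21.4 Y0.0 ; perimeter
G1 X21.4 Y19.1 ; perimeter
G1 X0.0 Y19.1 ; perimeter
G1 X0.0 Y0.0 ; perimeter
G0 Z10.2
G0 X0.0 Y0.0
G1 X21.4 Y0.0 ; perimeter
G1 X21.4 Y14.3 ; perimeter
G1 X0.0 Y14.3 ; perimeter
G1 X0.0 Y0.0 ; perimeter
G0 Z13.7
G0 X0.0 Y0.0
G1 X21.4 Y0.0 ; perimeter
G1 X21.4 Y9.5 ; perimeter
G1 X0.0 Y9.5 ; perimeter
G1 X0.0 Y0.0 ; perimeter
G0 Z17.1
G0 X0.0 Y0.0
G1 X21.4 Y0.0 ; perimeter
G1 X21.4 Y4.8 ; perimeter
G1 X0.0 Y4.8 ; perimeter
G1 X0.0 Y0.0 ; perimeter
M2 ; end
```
solid part
  facet normal 0.0000 0.0000 -1.0000
    outer loop
      vertex 21.4 28.6 0.0
      vertex 21.4 0.0 0.0
      vertex 0.0 0.0 0.0
    endloop
  endfacet
  facet normal 0.0000 0.0000 -1.0000
    outer loop
      vertex 0.0 28.6 0.0
      vertex 21.4 28.6 0.0
      vertex 0.0 0.0 0.0
    endloop
  endfacet
  facet normal 0.0000 -1.0000 0.0000
    outer loop
      vertex 0.0 0.0 0.0
      vertex 21.4 0.0 0.0
      vertex 21.4 0.0 20.5
    endloop
  endfacet
  facet normal 0.0000 -1.0000 0.0000
    outer loop
      vertex 0.0 0.0 0.0
      vertex 21.4 0.0 20.5
      vertex 0.0 0.0 20.5
    endloop
  endfacet
  facet normal 0.0000 0.5826 0.8128
    outer loop
      vertex 0.0 0.0 20.5
      vertex 21.4 0.0 20.5
      vertex 21.4 28.6 0.0
    endloop
  endfacet
  facet normal 0.0000 0.5826 0.8128
    outer loop
      vertex 0.0 0.0 20.5
      vertex 21.4 28.6 0.0
      vertex 0.0 28.6 0.0
    endloop
  endfacet
  facet normal -1.0000 0.0000 0.0000
    outer loop
      vertex 0.0 0.0 20.5
      vertex 0.0 28.6 0.0
      vertex 0.0 0.0 0.0
    endloop
  endfacet
  facet normal 1.0000 0.0000 0.0000
    outer loop
      vertex 21.4 0.0 0.0
      vertex 21.4 28.6 0.0
      vertex 21.4 0.0 20.5
    endloop
  endfacet
endsolid part

The G0 Z moves step by Δz≈3.4 mm. The G1 loops shrink linearly with z, so the solid tapers from its base footprint up to z≈20.5. Closing with a flat bottom cap and the tapered top and triangulating gives 8 facets — a wedge (ramp): 21.4 × 28.6 mm base, rising to 20.5 mm along the y=0 edge and sloping linearly to z=0 at y=28.6.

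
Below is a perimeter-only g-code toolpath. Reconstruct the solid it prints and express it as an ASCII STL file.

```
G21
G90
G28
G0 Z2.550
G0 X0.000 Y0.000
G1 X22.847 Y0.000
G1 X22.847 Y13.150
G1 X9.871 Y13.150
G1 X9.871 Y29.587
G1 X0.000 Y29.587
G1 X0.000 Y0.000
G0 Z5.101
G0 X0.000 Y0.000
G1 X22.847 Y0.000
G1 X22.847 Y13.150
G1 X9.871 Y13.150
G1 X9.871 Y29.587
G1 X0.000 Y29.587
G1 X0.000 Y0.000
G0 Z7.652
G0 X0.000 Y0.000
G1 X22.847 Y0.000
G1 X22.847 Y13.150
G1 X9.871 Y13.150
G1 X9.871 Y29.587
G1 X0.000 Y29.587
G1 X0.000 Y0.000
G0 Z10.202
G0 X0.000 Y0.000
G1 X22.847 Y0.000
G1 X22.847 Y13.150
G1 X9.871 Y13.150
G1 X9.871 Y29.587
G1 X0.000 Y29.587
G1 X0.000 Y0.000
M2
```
solid part
  facet normal 0.0000 0.0000 -1.0000
    outer loop
      vertex 22.847 13.150 0.000
      vertex 22.847 0.000 0.000
      vertex 0.000 0.000 0.000
    endloop
  endfacet
  facet normal 0.0000 0.0000 -1.0000
    outer loop
      vertex 9.871 13.150 0.000
      vertex 22.847 13.150 0.000
      vertex 0.000 0.000 0.000
    endloop
  endfacet
  facet normal 0.0000 0.0000 -1.0000
    outer loop
      vertex 9.871 29.587 0.000
      vertex 9.871 13.150 0.000
      vertex 0.000 0.000 0.000
    endloop
  endfacet
  facet normal 0.0000 0.0000 -1.0000
    outer loop
      vertex 0.000 29.587 0.000
      vertex 9.871 29.587 0.000
      vertex 0.000 0.000 0.000
    endloop
  endfacet
  facet normal 0.0000 0.0000 1.0000
    outer loop
      vertex 0.000 0.000 10.202
      vertex 22.847 0.000 10.202
      vertex 22.847 13.150 10.202
    endloop
  endfacet
  facet normal 0.0000 0.0000 1.0000
    outer loop
      vertex 0.000 0.000 10.202
      vertex 22.847 13.150 10.202
      vertex 9.871 13.150 10.202
    endloop
  endfacet
  facet normal 0.0000 0.0000 1.0000
    outer loop
      vertex 0.000 0.000 10.202
      vertex 9.871 13.150 10.202
      vertex 9.871 29.587 10.202
    endloop
  endfacet
  facet normal 0.0000 0.0000 1.0000
    outer loop
      vertex 0.000 0.000 10.202
      vertex 9.871 29.587 10.202
      vertex 0.000 29.587 10.202
    endloop
  endfacet
  facet normal 0.0000 -1.0000 0.0000
    outer loop
      vertex 0.000 0.000 0.000
      vertex 22.847 0.000 0.000
      vertex 22.847 0.000 10.202
    endloop
  endfacet
  facet normal 0.0000 -1.0000 0.0000
    outer loop
      vertex 0.000 0.000 0.000
      vertex 22.847 0.000 10.202
      vertex 0.000 0.000 10.202
    endloop
  endfacet
  facet normal 1.0000 0.0000 0.0000
    outer loop
      vertex 22.847 0.000 0.000
      vertex 22.847 13.150 0.000
      vertex 22.847 13.150 10.202
    endloop
  endfacet
  facet normal 1.0000 0.0000 0.0000
    outer loop
      vertex 22.847 0.000 0.000
      vertex 22.847 13.150 10.202
      vertex 22.847 0.000 10.202
    endloop
  endfacet
  facet normal 0.0000 1.0000 0.0000
    outer loop
      vertex 22.847 13.150 0.000
      vertex 9.871 13.150 0.000
      vertex 9.871 13.150 10.202
    endloop
  endfacet
  facet normal 0.0000 1.0000 0.0000
    outer loop
      vertex 22.847 13.150 0.000
      vertex 9.871 13.150 10.202
      vertex 22.847 13.150 10.202
    endloop
  endfacet
  facet normal 1.0000 0.0000 0.0000
    outer loop
      vertex 9.871 13.150 0.000
      vertex 9.871 29.587 0.000
      vertex 9.871 29.587 10.202
    endloop
  endfacet
  facet normal 1.0000 0.0000 0.0000
    outer loop
      vertex 9.871 13.150 0.000
      vertex 9.871 29.587 10.202
      vertex 9.871 13.150 10.202
    endloop
  endfacet
  facet normal 0.0000 1.0000 0.0000
    outer loop
      vertex 9.871 29.587 0.000
      vertex 0.000 29.587 0.000
      vertex 0.000 29.587 10.202
    endloop
  endfacet
  facet normal 0.0000 1.0000 0.0000
    outer loop
      vertex 9.871 29.587 0.000
      vertex 0.000 29.587 10.202
      vertex 9.871 29.587 10.202
    endloop
  endfacet
  facet normal -1.0000 0.0000 0.0000
    outer loop
      vertex 0.000 29.587 0.000
      vertex 0.000 0.000 0.000
      vertex 0.000 0.000 10.202
    endloop
  endfacet
  facet normal -1.0000 0.0000 0.0000
    outer loop
      vertex 0.000 29.587 0.000
      vertex 0.000 0.000 10.202
      vertex 0.000 29.587 10.202
    endloop
  endfacet
endsolid part

The G0 Z moves step by Δz≈2.550 mm. Every layer's G1 loop is the same polygon, so the solid is a straight extrusion of it from z=0 to z≈10.2. Closing with flat bottom and top caps and triangulating gives 20 facets — an L-shaped prism: outer 22.8 × 29.6 mm, arm thicknesses ≈ 13.2 mm (horizontal) and 9.87 mm (vertical), extruded 10.2 mm in z.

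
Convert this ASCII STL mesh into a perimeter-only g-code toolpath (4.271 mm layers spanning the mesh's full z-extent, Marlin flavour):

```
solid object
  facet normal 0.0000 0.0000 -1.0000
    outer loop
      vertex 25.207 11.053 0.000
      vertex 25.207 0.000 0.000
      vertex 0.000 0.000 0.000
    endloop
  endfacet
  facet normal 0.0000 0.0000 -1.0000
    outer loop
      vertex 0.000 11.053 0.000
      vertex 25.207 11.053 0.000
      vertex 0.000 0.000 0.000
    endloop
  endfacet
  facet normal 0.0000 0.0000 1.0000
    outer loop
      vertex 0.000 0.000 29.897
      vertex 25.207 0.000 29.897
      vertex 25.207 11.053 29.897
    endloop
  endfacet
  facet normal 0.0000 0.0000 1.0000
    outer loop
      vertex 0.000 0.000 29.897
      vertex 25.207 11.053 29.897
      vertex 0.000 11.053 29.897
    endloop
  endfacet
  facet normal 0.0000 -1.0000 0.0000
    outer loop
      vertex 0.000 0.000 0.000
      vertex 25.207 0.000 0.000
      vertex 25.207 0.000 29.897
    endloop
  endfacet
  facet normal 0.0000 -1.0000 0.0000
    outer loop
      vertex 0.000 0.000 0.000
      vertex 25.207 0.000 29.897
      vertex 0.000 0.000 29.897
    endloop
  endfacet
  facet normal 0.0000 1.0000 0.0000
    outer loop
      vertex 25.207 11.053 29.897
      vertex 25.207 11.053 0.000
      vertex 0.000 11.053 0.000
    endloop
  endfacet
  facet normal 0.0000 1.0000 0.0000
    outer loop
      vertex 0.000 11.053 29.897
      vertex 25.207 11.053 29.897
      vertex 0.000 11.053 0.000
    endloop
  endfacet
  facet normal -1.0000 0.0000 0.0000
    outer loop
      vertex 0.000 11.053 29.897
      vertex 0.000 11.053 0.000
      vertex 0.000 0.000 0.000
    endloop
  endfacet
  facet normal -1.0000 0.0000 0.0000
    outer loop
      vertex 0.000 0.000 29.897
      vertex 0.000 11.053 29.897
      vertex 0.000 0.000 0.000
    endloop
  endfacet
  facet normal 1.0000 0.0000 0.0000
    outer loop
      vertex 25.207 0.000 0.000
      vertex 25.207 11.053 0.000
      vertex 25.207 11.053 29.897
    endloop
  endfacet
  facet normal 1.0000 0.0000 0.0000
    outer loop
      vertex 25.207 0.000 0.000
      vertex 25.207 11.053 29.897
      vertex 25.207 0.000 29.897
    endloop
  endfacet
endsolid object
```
; perimeter-only toolpath
G21 ; units = mm
G90 ; absolute positioning
G28 ; home
; layer 1
G0 Z4.271
G0 X0.000 Y0.000
G1 X25.207 Y0.000
G1 X25.207 Y11.053
G1 X0.000 Y11.053
G1 X0.000 Y0.000
; layer 2
G0 Z8.542
G0 X0.000 Y0.000
G1 X25.207 Y0.000
G1 X25.207 Y11.053
G1 X0.000 Y11.053
G1 X0.000 Y0.000
; layer 3
G0 Z12.813
G0 X0.000 Y0.000
G1 X25.207 Y0.000
G1 X25.207 Y11.053
G1 X0.000 Y11.053
G1 X0.000 Y0.000
; layer 4
G0 Z17.084
G0 X0.000 Y0.000
G1 X25.207 Y0.000
G1 X25.207 Y11.053
G1 X0.000 Y11.053
G1 X0.000 Y0.000
; layer 5
G0 Z21.355
G0 X0.000 Y0.000
G1 X25.207 Y0.000
G1 X25.207 Y11.053
G1 X0.000 Y11.053
G1 X0.000 Y0.000
; layer 6
G0 Z25.626
G0 X0.000 Y0.000
G1 X25.207 Y0.000
G1 X25.207 Y11.053
G1 X0.000 Y11.053
G1 X0.000 Y0.000
; layer 7
G0 Z29.897
G0 X0.000 Y0.000
G1 X25.207 Y0.000
G1 X25.207 Y11.053
G1 X0.000 Y11.053
G1 X0.000 Y0.000
M2 ; end

The solid is a rectangular box, roughly 25.2 × 11.1 mm footprint and 29.9 mm tall. Slicing at Δz = 4.271 mm — 7 equal slices spanning the solid's height, so layer i sits at z = i·h/7 — gives 7 non-empty perimeters. Each is a 4-segment closed polygon; G0 lifts to the layer z and rapids to the start vertex, then G1 traces the edges.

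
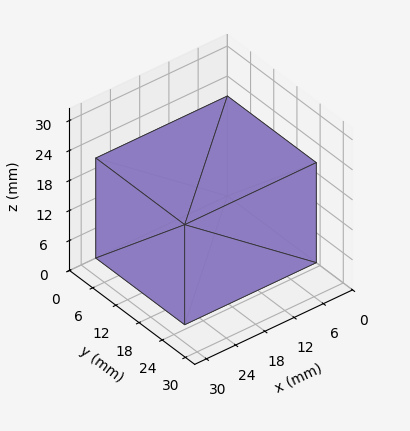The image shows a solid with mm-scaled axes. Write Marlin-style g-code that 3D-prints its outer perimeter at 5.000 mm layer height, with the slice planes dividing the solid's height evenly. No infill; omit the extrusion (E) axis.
Reading the render: the shape is a rectangular box, roughly 27 × 23 mm footprint and 20 mm tall (dimensions read to the nearest mm from the axis ticks). For the g-code, the solid's height is divided into equal slices at the stated Δz and each level perimeter traced with G1 moves after a G0 lift.

; perimeter-only toolpath
G21 ; units = mm
G90 ; absolute positioning
G28 ; home
; layer 1
G0 Z5.000
G0 X0.000 Y0.000
G1 X27.000 Y0.000
G1 X27.000 Y23.000
G1 X0.000 Y23.000
G1 X0.000 Y0.000
; layer 2
G0 Z10.000
G0 X0.000 Y0.000
G1 X27.000 Y0.000
G1 X27.000 Y23.000
G1 X0.000 Y23.000
G1 X0.000 Y0.000
; layer 3
G0 Z15.000
G0 X0.000 Y0.000
G1 X27.000 Y0.000
G1 X27.000 Y23.000
G1 X0.000 Y23.000
G1 X0.000 Y0.000
; layer 4
G0 Z20.000
G0 X0.000 Y0.000
G1 X27.000 Y0.000
G1 X27.000 Y23.000
G1 X0.000 Y23.000
G1 X0.000 Y0.000
M2 ; end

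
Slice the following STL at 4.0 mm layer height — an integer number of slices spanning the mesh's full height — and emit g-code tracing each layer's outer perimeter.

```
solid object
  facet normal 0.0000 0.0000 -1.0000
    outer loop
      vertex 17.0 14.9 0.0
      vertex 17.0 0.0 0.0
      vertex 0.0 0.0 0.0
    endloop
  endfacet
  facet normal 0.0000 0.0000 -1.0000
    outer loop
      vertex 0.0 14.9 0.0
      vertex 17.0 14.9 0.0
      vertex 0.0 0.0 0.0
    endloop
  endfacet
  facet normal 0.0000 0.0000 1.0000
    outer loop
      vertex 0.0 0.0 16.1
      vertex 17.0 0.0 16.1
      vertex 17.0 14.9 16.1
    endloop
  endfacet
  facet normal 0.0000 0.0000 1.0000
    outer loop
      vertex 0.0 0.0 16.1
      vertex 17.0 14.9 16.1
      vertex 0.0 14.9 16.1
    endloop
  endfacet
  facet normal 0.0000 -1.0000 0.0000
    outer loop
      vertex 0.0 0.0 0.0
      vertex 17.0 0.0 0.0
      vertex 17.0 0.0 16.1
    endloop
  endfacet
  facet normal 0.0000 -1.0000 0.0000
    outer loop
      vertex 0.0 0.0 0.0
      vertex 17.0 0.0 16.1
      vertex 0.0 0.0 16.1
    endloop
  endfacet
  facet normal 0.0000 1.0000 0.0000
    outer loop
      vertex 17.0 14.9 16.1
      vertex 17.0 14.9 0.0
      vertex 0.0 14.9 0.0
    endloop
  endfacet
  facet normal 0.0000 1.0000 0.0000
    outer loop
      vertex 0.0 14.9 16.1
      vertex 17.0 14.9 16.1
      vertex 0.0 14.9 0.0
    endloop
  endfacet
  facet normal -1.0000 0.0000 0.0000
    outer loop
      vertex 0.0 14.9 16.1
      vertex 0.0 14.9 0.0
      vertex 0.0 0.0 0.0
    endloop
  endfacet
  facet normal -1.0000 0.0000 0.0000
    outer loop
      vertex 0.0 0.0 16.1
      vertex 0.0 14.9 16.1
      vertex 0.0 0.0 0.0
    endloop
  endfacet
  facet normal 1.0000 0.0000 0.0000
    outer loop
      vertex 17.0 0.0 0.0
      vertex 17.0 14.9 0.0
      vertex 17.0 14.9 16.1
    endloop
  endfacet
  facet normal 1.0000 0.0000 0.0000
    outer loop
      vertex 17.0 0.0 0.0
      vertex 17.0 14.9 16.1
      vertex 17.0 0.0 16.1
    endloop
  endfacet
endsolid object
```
; perimeter-only toolpath
G21 ; units = mm
G90 ; absolute positioning
G28 ; home
; layer 1
G0 Z4.0
G0 X0.0 Y0.0
G1 X17.0 Y0.0
G1 X17.0 Y14.9
G1 X0.0 Y14.9
G1 X0.0 Y0.0
; layer 2
G0 Z8.1
G0 X0.0 Y0.0
G1 X17.0 Y0.0
G1 X17.0 Y14.9
G1 X0.0 Y14.9
G1 X0.0 Y0.0
; layer 3
G0 Z12.1
G0 X0.0 Y0.0
G1 X17.0 Y0.0
G1 X17.0 Y14.9
G1 X0.0 Y14.9
G1 X0.0 Y0.0
; layer 4
G0 Z16.1
G0 X0.0 Y0.0
G1 X17.0 Y0.0
G1 X17.0 Y14.9
G1 X0.0 Y14.9
G1 X0.0 Y0.0
M2 ; end

The solid is a rectangular box, roughly 17 × 14.9 mm footprint and 16.1 mm tall. Slicing at Δz = 4.0 mm — 4 equal slices spanning the solid's height, so layer i sits at z = i·h/4 — gives 4 non-empty perimeters. Each is a 4-segment closed polygon; G0 lifts to the layer z and rapids to the start vertex, then G1 traces the edges.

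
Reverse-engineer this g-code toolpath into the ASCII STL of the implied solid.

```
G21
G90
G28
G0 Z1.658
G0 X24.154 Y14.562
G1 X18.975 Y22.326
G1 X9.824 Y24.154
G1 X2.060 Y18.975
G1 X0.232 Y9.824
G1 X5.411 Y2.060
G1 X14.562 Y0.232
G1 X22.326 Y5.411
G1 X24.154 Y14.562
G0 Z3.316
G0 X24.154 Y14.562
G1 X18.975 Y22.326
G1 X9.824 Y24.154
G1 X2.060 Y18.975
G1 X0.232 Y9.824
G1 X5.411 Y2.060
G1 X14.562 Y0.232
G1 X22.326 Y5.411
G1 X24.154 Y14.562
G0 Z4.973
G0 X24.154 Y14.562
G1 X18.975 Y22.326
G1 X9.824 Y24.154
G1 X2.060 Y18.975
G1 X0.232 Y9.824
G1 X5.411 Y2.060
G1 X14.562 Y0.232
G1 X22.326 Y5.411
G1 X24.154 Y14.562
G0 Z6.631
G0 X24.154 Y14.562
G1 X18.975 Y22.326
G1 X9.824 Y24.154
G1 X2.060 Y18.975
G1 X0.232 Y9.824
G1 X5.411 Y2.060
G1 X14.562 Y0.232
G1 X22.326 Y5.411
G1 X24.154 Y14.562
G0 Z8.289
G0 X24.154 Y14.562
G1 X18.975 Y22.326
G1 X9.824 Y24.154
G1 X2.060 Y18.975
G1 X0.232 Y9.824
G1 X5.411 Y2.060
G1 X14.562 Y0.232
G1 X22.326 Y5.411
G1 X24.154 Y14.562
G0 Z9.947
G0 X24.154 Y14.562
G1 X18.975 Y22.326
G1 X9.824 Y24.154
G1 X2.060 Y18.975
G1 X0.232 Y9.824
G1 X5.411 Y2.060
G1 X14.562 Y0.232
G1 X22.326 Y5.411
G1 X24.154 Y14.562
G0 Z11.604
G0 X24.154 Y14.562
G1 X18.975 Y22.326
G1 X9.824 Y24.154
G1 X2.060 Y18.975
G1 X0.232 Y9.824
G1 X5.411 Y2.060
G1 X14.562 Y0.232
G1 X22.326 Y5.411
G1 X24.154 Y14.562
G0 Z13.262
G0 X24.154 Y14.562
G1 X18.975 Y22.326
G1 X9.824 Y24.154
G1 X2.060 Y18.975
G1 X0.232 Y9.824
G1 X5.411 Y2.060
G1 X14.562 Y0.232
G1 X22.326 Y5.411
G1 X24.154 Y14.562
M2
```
solid part
  facet normal 0.0000 0.0000 -1.0000
    outer loop
      vertex 9.824 24.154 0.000
      vertex 18.975 22.326 0.000
      vertex 24.154 14.562 0.000
    endloop
  endfacet
  facet normal 0.0000 0.0000 -1.0000
    outer loop
      vertex 2.060 18.975 0.000
      vertex 9.824 24.154 0.000
      vertex 24.154 14.562 0.000
    endloop
  endfacet
  facet normal 0.0000 0.0000 -1.0000
    outer loop
      vertex 0.232 9.824 0.000
      vertex 2.060 18.975 0.000
      vertex 24.154 14.562 0.000
    endloop
  endfacet
  facet normal 0.0000 0.0000 -1.0000
    outer loop
      vertex 5.411 2.060 0.000
      vertex 0.232 9.824 0.000
      vertex 24.154 14.562 0.000
    endloop
  endfacet
  facet normal 0.0000 0.0000 -1.0000
    outer loop
      vertex 14.562 0.232 0.000
      vertex 5.411 2.060 0.000
      vertex 24.154 14.562 0.000
    endloop
  endfacet
  facet normal 0.0000 0.0000 -1.0000
    outer loop
      vertex 22.326 5.411 0.000
      vertex 14.562 0.232 0.000
      vertex 24.154 14.562 0.000
    endloop
  endfacet
  facet normal 0.0000 0.0000 1.0000
    outer loop
      vertex 24.154 14.562 13.262
      vertex 18.975 22.326 13.262
      vertex 9.824 24.154 13.262
    endloop
  endfacet
  facet normal 0.0000 0.0000 1.0000
    outer loop
      vertex 24.154 14.562 13.262
      vertex 9.824 24.154 13.262
      vertex 2.060 18.975 13.262
    endloop
  endfacet
  facet normal 0.0000 0.0000 1.0000
    outer loop
      vertex 24.154 14.562 13.262
      vertex 2.060 18.975 13.262
      vertex 0.232 9.824 13.262
    endloop
  endfacet
  facet normal 0.0000 0.0000 1.0000
    outer loop
      vertex 24.154 14.562 13.262
      vertex 0.232 9.824 13.262
      vertex 5.411 2.060 13.262
    endloop
  endfacet
  facet normal 0.0000 0.0000 1.0000
    outer loop
      vertex 24.154 14.562 13.262
      vertex 5.411 2.060 13.262
      vertex 14.562 0.232 13.262
    endloop
  endfacet
  facet normal 0.0000 0.0000 1.0000
    outer loop
      vertex 24.154 14.562 13.262
      vertex 14.562 0.232 13.262
      vertex 22.326 5.411 13.262
    endloop
  endfacet
  facet normal 0.8319 0.5549 0.0000
    outer loop
      vertex 24.154 14.562 0.000
      vertex 18.975 22.326 0.000
      vertex 18.975 22.326 13.262
    endloop
  endfacet
  facet normal 0.8319 0.5549 0.0000
    outer loop
      vertex 24.154 14.562 0.000
      vertex 18.975 22.326 13.262
      vertex 24.154 14.562 13.262
    endloop
  endfacet
  facet normal 0.1959 0.9806 0.0000
    outer loop
      vertex 18.975 22.326 0.000
      vertex 9.824 24.154 0.000
      vertex 9.824 24.154 13.262
    endloop
  endfacet
  facet normal 0.1959 0.9806 0.0000
    outer loop
      vertex 18.975 22.326 0.000
      vertex 9.824 24.154 13.262
      vertex 18.975 22.326 13.262
    endloop
  endfacet
  facet normal -0.5549 0.8319 0.0000
    outer loop
      vertex 9.824 24.154 0.000
      vertex 2.060 18.975 0.000
      vertex 2.060 18.975 13.262
    endloop
  endfacet
  facet normal -0.5549 0.8319 0.0000
    outer loop
      vertex 9.824 24.154 0.000
      vertex 2.060 18.975 13.262
      vertex 9.824 24.154 13.262
    endloop
  endfacet
  facet normal -0.9806 0.1959 0.0000
    outer loop
      vertex 2.060 18.975 0.000
      vertex 0.232 9.824 0.000
      vertex 0.232 9.824 13.262
    endloop
  endfacet
  facet normal -0.9806 0.1959 0.0000
    outer loop
      vertex 2.060 18.975 0.000
      vertex 0.232 9.824 13.262
      vertex 2.060 18.975 13.262
    endloop
  endfacet
  facet normal -0.8319 -0.5549 0.0000
    outer loop
      vertex 0.232 9.824 0.000
      vertex 5.411 2.060 0.000
      vertex 5.411 2.060 13.262
    endloop
  endfacet
  facet normal -0.8319 -0.5549 0.0000
    outer loop
      vertex 0.232 9.824 0.000
      vertex 5.411 2.060 13.262
      vertex 0.232 9.824 13.262
    endloop
  endfacet
  facet normal -0.1959 -0.9806 0.0000
    outer loop
      vertex 5.411 2.060 0.000
      vertex 14.562 0.232 0.000
      vertex 14.562 0.232 13.262
    endloop
  endfacet
  facet normal -0.1959 -0.9806 0.0000
    outer loop
      vertex 5.411 2.060 0.000
      vertex 14.562 0.232 13.262
      vertex 5.411 2.060 13.262
    endloop
  endfacet
  facet normal 0.5549 -0.8319 0.0000
    outer loop
      vertex 14.562 0.232 0.000
      vertex 22.326 5.411 0.000
      vertex 22.326 5.411 13.262
    endloop
  endfacet
  facet normal 0.5549 -0.8319 0.0000
    outer loop
      vertex 14.562 0.232 0.000
      vertex 22.326 5.411 13.262
      vertex 14.562 0.232 13.262
    endloop
  endfacet
  facet normal 0.9806 -0.1959 0.0000
    outer loop
      vertex 22.326 5.411 0.000
      vertex 24.154 14.562 0.000
      vertex 24.154 14.562 13.262
    endloop
  endfacet
  facet normal 0.9806 -0.1959 0.0000
    outer loop
      vertex 22.326 5.411 0.000
      vertex 24.154 14.562 13.262
      vertex 22.326 5.411 13.262
    endloop
  endfacet
endsolid part

The G0 Z moves step by Δz≈1.658 mm. Every layer's G1 loop is the same polygon, so the solid is a straight extrusion of it from z=0 to z≈13.3. Closing with flat bottom and top caps and triangulating gives 28 facets — a regular 8-sided prism (a cylinder approximated with 8 flat sides), circumscribed radius ≈ 12.2 mm, height ≈ 13.3 mm.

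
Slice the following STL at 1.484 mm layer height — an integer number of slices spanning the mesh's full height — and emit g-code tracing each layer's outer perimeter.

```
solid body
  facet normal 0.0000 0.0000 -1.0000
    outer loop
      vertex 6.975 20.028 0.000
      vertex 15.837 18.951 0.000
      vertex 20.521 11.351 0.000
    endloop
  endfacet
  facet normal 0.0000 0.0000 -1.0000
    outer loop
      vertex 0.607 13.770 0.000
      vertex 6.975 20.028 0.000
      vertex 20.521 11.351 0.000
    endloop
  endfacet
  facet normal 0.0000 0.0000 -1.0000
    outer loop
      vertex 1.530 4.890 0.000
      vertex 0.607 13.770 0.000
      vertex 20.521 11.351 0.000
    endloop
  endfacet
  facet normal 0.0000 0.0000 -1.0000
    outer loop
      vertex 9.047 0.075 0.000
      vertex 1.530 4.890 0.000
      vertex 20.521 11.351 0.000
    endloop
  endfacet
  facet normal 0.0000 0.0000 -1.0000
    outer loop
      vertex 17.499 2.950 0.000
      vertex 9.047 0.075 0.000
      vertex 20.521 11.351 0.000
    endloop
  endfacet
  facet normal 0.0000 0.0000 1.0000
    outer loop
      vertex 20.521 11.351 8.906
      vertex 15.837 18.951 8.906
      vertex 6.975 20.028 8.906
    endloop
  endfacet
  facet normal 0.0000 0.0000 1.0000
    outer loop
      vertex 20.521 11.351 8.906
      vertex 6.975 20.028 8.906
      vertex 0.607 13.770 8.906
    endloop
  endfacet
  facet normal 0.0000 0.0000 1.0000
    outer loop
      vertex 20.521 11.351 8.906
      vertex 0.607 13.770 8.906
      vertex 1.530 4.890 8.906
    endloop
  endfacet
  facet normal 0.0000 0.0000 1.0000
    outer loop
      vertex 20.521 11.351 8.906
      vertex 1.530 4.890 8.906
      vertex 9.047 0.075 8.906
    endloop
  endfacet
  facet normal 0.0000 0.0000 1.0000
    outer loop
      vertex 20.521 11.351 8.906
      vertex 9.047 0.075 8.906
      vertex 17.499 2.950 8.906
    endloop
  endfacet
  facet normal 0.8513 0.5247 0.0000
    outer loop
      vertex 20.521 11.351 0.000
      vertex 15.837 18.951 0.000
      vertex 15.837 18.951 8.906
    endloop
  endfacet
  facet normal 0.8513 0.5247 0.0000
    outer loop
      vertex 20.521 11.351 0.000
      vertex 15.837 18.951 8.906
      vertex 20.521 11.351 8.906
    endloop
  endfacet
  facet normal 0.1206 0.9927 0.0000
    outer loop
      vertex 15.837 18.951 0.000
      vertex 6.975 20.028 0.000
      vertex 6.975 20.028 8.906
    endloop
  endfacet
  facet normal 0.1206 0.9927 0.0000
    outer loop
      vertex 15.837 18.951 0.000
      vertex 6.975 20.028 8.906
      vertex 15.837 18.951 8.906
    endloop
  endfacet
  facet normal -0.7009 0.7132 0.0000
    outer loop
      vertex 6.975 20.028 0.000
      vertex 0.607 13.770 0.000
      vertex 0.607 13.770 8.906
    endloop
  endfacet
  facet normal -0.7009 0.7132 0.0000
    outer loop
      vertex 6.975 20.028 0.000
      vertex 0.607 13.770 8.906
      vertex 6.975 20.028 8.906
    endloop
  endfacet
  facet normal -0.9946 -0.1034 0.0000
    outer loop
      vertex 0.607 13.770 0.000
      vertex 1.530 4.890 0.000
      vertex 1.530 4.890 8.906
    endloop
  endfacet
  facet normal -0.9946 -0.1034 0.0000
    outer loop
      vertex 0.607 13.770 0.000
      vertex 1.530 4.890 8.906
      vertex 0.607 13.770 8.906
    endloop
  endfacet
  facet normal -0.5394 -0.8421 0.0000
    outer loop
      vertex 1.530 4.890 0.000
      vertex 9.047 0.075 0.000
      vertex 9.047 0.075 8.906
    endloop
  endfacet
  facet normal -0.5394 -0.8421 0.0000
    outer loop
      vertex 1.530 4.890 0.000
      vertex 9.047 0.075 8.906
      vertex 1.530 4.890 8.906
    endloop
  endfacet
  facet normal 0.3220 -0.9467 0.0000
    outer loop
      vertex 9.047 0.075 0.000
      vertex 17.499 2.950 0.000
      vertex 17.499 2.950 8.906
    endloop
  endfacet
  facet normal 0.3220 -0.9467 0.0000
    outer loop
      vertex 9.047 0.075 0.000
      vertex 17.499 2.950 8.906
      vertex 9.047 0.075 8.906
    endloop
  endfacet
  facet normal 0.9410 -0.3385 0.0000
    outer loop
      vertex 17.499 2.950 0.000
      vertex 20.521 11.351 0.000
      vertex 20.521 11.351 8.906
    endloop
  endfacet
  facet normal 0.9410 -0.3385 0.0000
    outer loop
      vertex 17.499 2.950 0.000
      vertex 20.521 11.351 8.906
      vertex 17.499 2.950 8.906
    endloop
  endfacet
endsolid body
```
; perimeter-only toolpath
G21 ; units = mm
G90 ; absolute positioning
G28 ; home
; layer 1
G0 Z1.484
G0 X20.521 Y11.351
G1 X15.837 Y18.951
G1 X6.975 Y20.028
G1 X0.607 Y13.770
G1 X1.530 Y4.890
G1 X9.047 Y0.075
G1 X17.499 Y2.950
G1 X20.521 Y11.351
; layer 2
G0 Z2.969
G0 X20.521 Y11.351
G1 X15.837 Y18.951
G1 X6.975 Y20.028
G1 X0.607 Y13.770
G1 X1.530 Y4.890
G1 X9.047 Y0.075
G1 X17.499 Y2.950
G1 X20.521 Y11.351
; layer 3
G0 Z4.453
G0 X20.521 Y11.351
G1 X15.837 Y18.951
G1 X6.975 Y20.028
G1 X0.607 Y13.770
G1 X1.530 Y4.890
G1 X9.047 Y0.075
G1 X17.499 Y2.950
G1 X20.521 Y11.351
; layer 4
G0 Z5.937
G0 X20.521 Y11.351
G1 X15.837 Y18.951
G1 X6.975 Y20.028
G1 X0.607 Y13.770
G1 X1.530 Y4.890
G1 X9.047 Y0.075
G1 X17.499 Y2.950
G1 X20.521 Y11.351
; layer 5
G0 Z7.422
G0 X20.521 Y11.351
G1 X15.837 Y18.951
G1 X6.975 Y20.028
G1 X0.607 Y13.770
G1 X1.530 Y4.890
G1 X9.047 Y0.075
G1 X17.499 Y2.950
G1 X20.521 Y11.351
; layer 6
G0 Z8.906
G0 X20.521 Y11.351
G1 X15.837 Y18.951
G1 X6.975 Y20.028
G1 X0.607 Y13.770
G1 X1.530 Y4.890
G1 X9.047 Y0.075
G1 X17.499 Y2.950
G1 X20.521 Y11.351
M2 ; end

The solid is a regular 7-sided prism (a cylinder approximated with 7 flat sides), circumscribed radius ≈ 10.3 mm, height ≈ 8.91 mm. Slicing at Δz = 1.484 mm — 6 equal slices spanning the solid's height, so layer i sits at z = i·h/6 — gives 6 non-empty perimeters. Each is a 7-segment closed polygon; G0 lifts to the layer z and rapids to the start vertex, then G1 traces the edges.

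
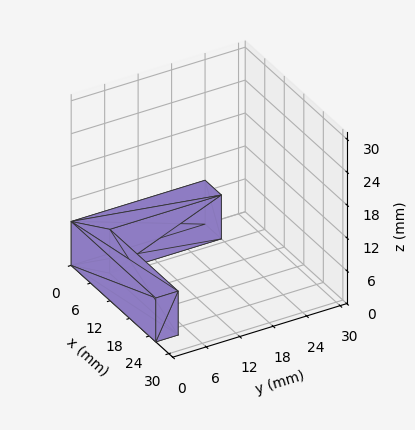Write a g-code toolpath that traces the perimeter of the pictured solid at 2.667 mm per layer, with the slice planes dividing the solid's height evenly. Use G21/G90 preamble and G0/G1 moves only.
Reading the render: the shape is an L-shaped prism: outer 26 × 24 mm, arm thicknesses ≈ 4 mm (horizontal) and 5 mm (vertical), extruded 8 mm in z (dimensions read to the nearest mm from the axis ticks). For the g-code, the solid's height is divided into equal slices at the stated Δz and each level perimeter traced with G1 moves after a G0 lift.

; perimeter-only toolpath
G21 ; units = mm
G90 ; absolute positioning
G28 ; home
; layer 1
G0 Z2.667
G0 X0.000 Y0.000
G1 X26.000 Y0.000
G1 X26.000 Y4.000
G1 X5.000 Y4.000
G1 X5.000 Y24.000
G1 X0.000 Y24.000
G1 X0.000 Y0.000
; layer 2
G0 Z5.333
G0 X0.000 Y0.000
G1 X26.000 Y0.000
G1 X26.000 Y4.000
G1 X5.000 Y4.000
G1 X5.000 Y24.000
G1 X0.000 Y24.000
G1 X0.000 Y0.000
; layer 3
G0 Z8.000
G0 X0.000 Y0.000
G1 X26.000 Y0.000
G1 X26.000 Y4.000
G1 X5.000 Y4.000
G1 X5.000 Y24.000
G1 X0.000 Y24.000
G1 X0.000 Y0.000
M2 ; end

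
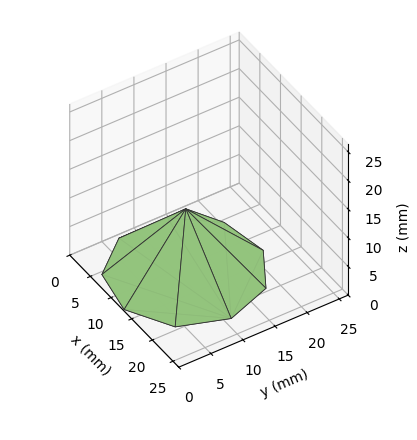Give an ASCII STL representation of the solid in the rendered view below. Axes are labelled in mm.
Reading the render: the shape is a regular 9-sided pyramid, base circumscribed radius ≈ 11 mm, apex at z ≈ 11 mm (dimensions read to the nearest mm from the axis ticks). For the STL, each face is triangulated and given an outward normal.

solid part
  facet normal 0.0000 0.0000 -1.0000
    outer loop
      vertex 12.910 21.833 0.000
      vertex 19.426 18.071 0.000
      vertex 22.000 11.000 0.000
    endloop
  endfacet
  facet normal 0.0000 0.0000 -1.0000
    outer loop
      vertex 5.500 20.526 0.000
      vertex 12.910 21.833 0.000
      vertex 22.000 11.000 0.000
    endloop
  endfacet
  facet normal 0.0000 0.0000 -1.0000
    outer loop
      vertex 0.663 14.762 0.000
      vertex 5.500 20.526 0.000
      vertex 22.000 11.000 0.000
    endloop
  endfacet
  facet normal 0.0000 0.0000 -1.0000
    outer loop
      vertex 0.663 7.238 0.000
      vertex 0.663 14.762 0.000
      vertex 22.000 11.000 0.000
    endloop
  endfacet
  facet normal 0.0000 0.0000 -1.0000
    outer loop
      vertex 5.500 1.474 0.000
      vertex 0.663 7.238 0.000
      vertex 22.000 11.000 0.000
    endloop
  endfacet
  facet normal 0.0000 0.0000 -1.0000
    outer loop
      vertex 12.910 0.167 0.000
      vertex 5.500 1.474 0.000
      vertex 22.000 11.000 0.000
    endloop
  endfacet
  facet normal 0.0000 0.0000 -1.0000
    outer loop
      vertex 19.426 3.929 0.000
      vertex 12.910 0.167 0.000
      vertex 22.000 11.000 0.000
    endloop
  endfacet
  facet normal 0.6848 0.2493 0.6848
    outer loop
      vertex 22.000 11.000 0.000
      vertex 19.426 18.071 0.000
      vertex 11.000 11.000 11.000
    endloop
  endfacet
  facet normal 0.3644 0.6311 0.6848
    outer loop
      vertex 19.426 18.071 0.000
      vertex 12.910 21.833 0.000
      vertex 11.000 11.000 11.000
    endloop
  endfacet
  facet normal -0.1266 0.7177 0.6848
    outer loop
      vertex 12.910 21.833 0.000
      vertex 5.500 20.526 0.000
      vertex 11.000 11.000 11.000
    endloop
  endfacet
  facet normal -0.5582 0.4684 0.6848
    outer loop
      vertex 5.500 20.526 0.000
      vertex 0.663 14.762 0.000
      vertex 11.000 11.000 11.000
    endloop
  endfacet
  facet normal -0.7287 0.0000 0.6848
    outer loop
      vertex 0.663 14.762 0.000
      vertex 0.663 7.238 0.000
      vertex 11.000 11.000 11.000
    endloop
  endfacet
  facet normal -0.5582 -0.4684 0.6848
    outer loop
      vertex 0.663 7.238 0.000
      vertex 5.500 1.474 0.000
      vertex 11.000 11.000 11.000
    endloop
  endfacet
  facet normal -0.1266 -0.7177 0.6848
    outer loop
      vertex 5.500 1.474 0.000
      vertex 12.910 0.167 0.000
      vertex 11.000 11.000 11.000
    endloop
  endfacet
  facet normal 0.3644 -0.6311 0.6848
    outer loop
      vertex 12.910 0.167 0.000
      vertex 19.426 3.929 0.000
      vertex 11.000 11.000 11.000
    endloop
  endfacet
  facet normal 0.6848 -0.2493 0.6848
    outer loop
      vertex 19.426 3.929 0.000
      vertex 22.000 11.000 0.000
      vertex 11.000 11.000 11.000
    endloop
  endfacet
endsolid part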